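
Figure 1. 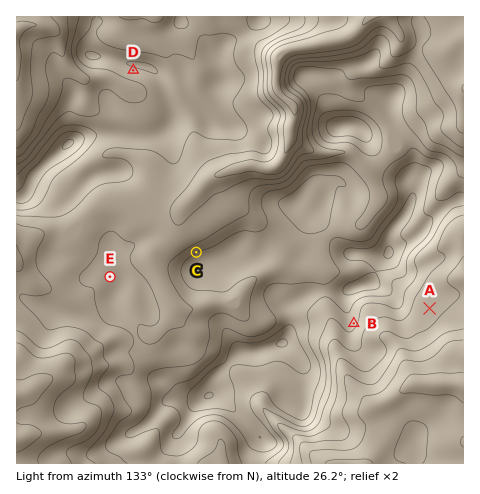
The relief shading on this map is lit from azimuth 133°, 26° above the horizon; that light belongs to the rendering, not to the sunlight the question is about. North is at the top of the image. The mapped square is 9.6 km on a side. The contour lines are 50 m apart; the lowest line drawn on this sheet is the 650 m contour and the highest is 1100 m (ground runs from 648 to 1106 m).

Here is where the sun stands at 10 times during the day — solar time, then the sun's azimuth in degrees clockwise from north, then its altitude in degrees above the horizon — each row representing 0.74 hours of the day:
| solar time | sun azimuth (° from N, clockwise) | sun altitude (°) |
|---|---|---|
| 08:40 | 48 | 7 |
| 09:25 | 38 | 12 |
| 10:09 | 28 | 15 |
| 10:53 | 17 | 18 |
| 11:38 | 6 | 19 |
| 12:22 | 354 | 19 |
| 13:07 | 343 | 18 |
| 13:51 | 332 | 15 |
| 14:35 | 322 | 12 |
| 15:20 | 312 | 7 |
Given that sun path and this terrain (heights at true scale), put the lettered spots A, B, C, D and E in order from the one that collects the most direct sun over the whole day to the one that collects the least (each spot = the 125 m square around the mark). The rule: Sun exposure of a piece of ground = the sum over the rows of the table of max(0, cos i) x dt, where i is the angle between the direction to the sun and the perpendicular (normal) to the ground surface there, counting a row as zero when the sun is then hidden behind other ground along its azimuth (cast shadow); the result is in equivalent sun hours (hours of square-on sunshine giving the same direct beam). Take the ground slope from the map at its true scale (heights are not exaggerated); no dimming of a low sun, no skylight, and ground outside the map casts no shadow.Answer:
C > E > A > B > D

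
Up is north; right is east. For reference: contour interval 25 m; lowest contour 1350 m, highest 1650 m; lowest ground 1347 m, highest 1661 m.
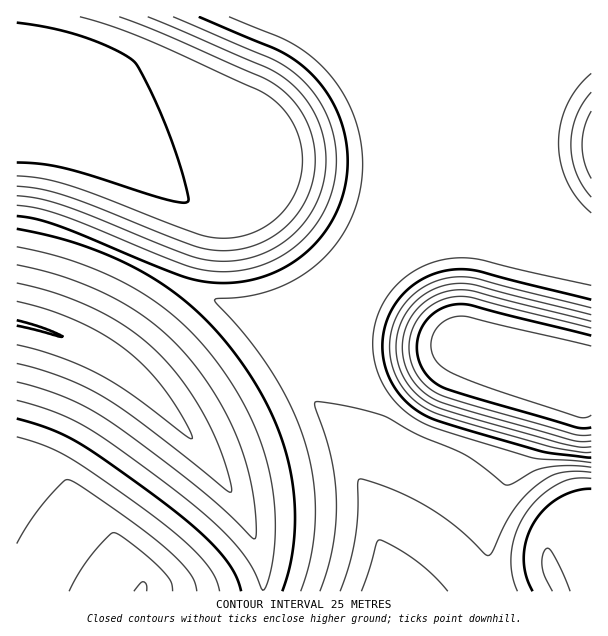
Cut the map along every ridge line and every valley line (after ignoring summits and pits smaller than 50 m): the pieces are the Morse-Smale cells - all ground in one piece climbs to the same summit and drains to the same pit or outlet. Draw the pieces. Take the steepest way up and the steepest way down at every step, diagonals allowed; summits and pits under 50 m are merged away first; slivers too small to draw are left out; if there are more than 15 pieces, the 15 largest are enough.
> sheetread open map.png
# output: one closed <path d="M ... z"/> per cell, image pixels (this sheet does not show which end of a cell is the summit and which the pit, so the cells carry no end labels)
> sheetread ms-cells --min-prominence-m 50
<path d="M351 253l-21 29-11 26-7 40-4 42 35 54 27 59 12 48 2 40 207 1 1-230-125-36-21 2-50-60-27-6z"/><path d="M591 16l-220 0 1 22 12 87 0 48-10 37-8 21-14 21 1 2 16 8 27 6 50 60 21-2 121 35 4-1z"/><path d="M369 16l-352 0-1 125 34 5 27 8 135 56 28-2 12-6 12-10 3 0 84 61 9-11 12-24 6-17 6-28 0-48z"/><path d="M20 222l-4 0 0 101 37 9 46 22 35 24 34 32 44 54 34 52 10 24 6 21 2 30 119 1 1-31-4-19-7-30-12-32-18-36-21-34-27-38-35-42-20-18-45-20-66-33-58-24z"/><path d="M21 324l-5 0 0 267 247 1-1-31-15-42-27-45-39-49-37-39-37-28-42-21z"/><path d="M21 142l-5 1 1 79 40 8 48 18 135 64 20 18 44 56 4 3 4-41 7-40 11-26 20-27 0-3-83-60-3 0-12 10-12 6-28 2-135-56-27-8z"/>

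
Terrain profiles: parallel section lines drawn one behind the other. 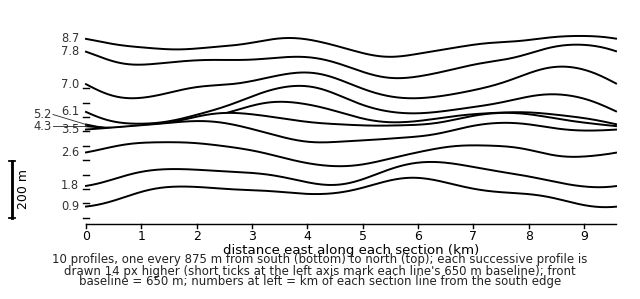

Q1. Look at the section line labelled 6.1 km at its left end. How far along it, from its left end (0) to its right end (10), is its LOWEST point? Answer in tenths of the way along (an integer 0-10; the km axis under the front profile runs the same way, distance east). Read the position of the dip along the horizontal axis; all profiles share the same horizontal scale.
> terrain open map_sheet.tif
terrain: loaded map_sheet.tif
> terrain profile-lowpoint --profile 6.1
1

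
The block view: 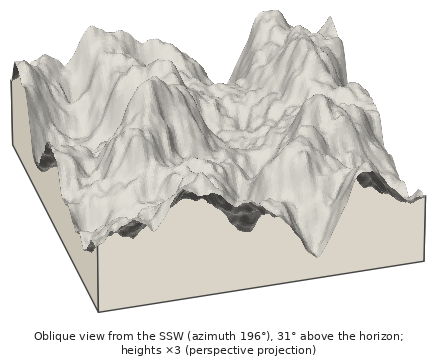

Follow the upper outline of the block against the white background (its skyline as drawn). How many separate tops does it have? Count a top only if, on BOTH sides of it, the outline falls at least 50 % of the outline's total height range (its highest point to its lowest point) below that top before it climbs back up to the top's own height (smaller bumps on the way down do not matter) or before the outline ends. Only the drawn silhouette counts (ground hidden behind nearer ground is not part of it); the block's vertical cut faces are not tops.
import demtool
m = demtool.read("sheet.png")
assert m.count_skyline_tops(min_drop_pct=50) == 0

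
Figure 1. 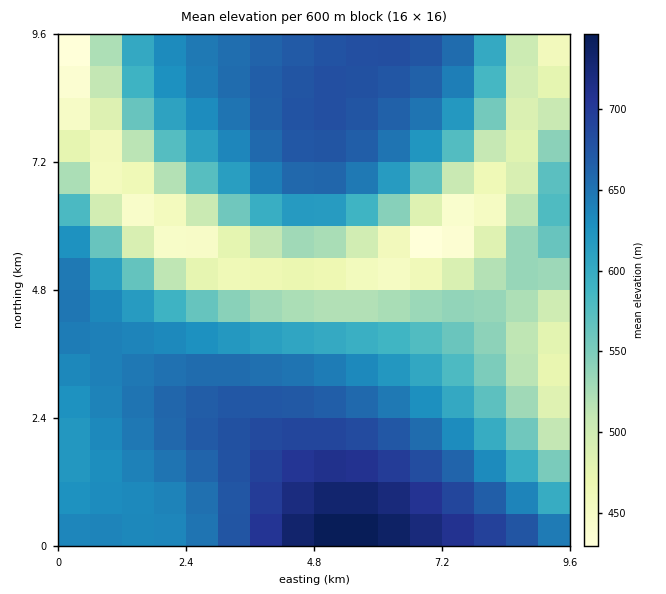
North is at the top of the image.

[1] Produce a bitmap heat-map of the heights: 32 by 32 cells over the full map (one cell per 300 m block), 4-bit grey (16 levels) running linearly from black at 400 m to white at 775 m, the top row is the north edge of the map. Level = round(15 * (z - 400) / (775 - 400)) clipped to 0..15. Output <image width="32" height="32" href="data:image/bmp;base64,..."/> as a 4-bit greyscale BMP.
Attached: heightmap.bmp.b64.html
<image width="32" height="32" href="data:image/bmp;base64,Qk12AgAAAAAAAHYAAAAoAAAAIAAAACAAAAABAAQAAAAAAAACAAATCwAAEwsAABAAAAAAAAAAAAAAABEREQAiIiIAMzMzAERERABVVVUAZmZmAHd3dwCIiIgAmZmZAKqqqgC7u7sAzMzMAN3d3QDu7u4A////AKqqmZqqu83e7u7t3dzMy7qZmZmZqrvM3e7u3d3My7qpmZmZmqq7zN3d3d3czLuqmJmZmaqqu8zN3d3dzMu6mYeZmZqqq7vMzN3dzMu6qZh2mZmqqqu7zMzMzMy7qpmHZZmZqqq7u7zMzMy7uqmYdlSZmqqru7u7u7u7uqqZh2ZUmZqqq7u7u7u7uqqpmHdlQ5maqqq7u7u7qqqpmYh2VUOZqqqqqqqqqqqpmZiHdlQymaqqqqqqqqqpmZiId2ZUMqqqqqqpmZmZmYiIh3ZlVDOqqpmZmYiIiHd3d3dmZVRDqqmZiId3ZmZmZmZmZmVVQ6qZmHdlVUREREREVVVVVVSqmYdlRDMzMzMyIzNEVVVVqZh1QyIiIzMzIiEiM0VWZqmGVDIiIzRERDMhERI0VmaYdUIhIjRWZmZUMiERI1Z3l1QiIjRWd4iIdlQyESNGd4ZDIiNGeImZmZh2VCIiRXh1MiI1Z4maqqqpmHVDIjVoUyIkVniZqqu7qpmHZDM0Z0MiNWeImqq7u7qqmHZDNFcyI0Z4iZqru7u7qqmHZDNGIiRXiJmqq7u7u7qqmHVDRSI1aImaqru7u7u7qpl2QzUSNXiZmqq7u7u7u7qphlM0EkZ4maqqu7u7u7u7qodTIxJGiZmqqru7u7u7u6qXUyMCRomZqqqru7u7u7u6l1Mi"/>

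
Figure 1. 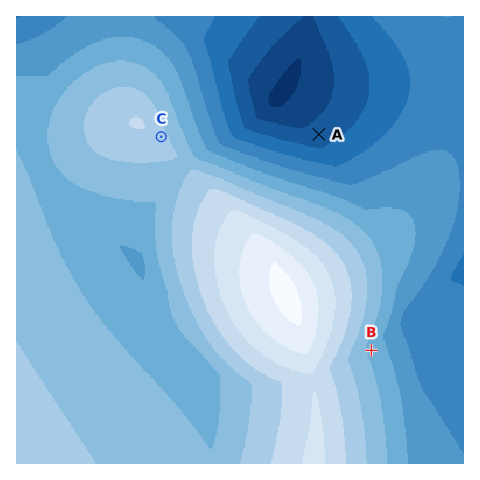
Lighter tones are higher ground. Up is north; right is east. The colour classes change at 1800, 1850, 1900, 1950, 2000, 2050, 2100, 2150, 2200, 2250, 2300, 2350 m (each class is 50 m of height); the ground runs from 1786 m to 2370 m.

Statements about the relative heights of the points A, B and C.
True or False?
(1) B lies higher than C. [False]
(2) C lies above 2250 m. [False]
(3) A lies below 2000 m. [True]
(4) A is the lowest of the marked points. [True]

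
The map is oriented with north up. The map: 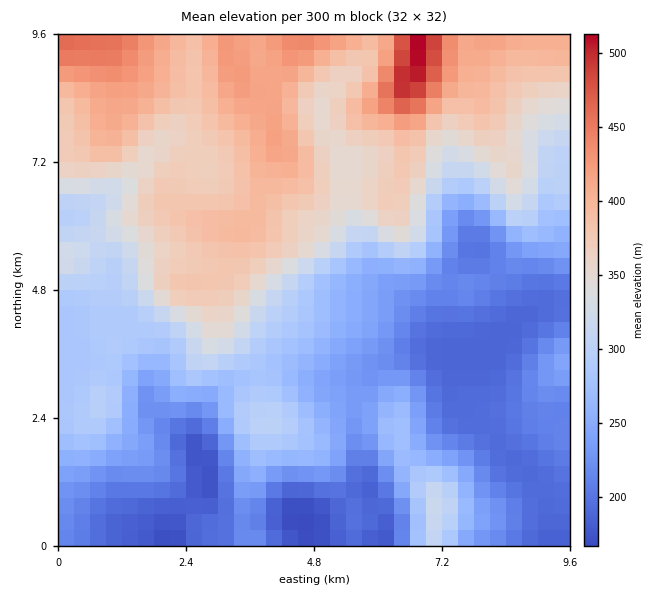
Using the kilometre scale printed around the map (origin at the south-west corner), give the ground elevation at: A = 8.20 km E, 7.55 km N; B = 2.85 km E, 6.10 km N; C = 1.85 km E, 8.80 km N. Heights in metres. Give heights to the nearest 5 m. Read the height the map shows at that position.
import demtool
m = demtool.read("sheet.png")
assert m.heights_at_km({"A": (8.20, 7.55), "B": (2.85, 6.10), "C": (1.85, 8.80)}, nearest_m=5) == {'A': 365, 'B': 390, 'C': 410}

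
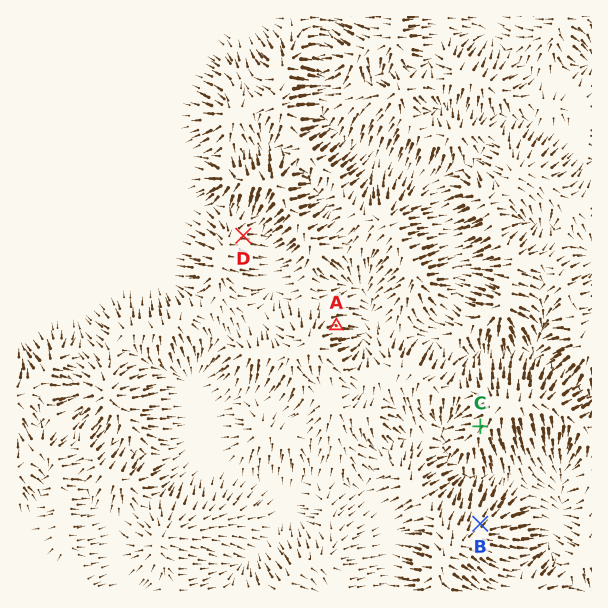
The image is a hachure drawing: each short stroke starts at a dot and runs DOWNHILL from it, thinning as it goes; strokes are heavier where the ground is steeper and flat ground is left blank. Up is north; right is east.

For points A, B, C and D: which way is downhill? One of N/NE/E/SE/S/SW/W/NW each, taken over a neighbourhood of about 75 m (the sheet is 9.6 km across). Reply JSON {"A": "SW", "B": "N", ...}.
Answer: {"A": "E", "B": "NE", "C": "SW", "D": "E"}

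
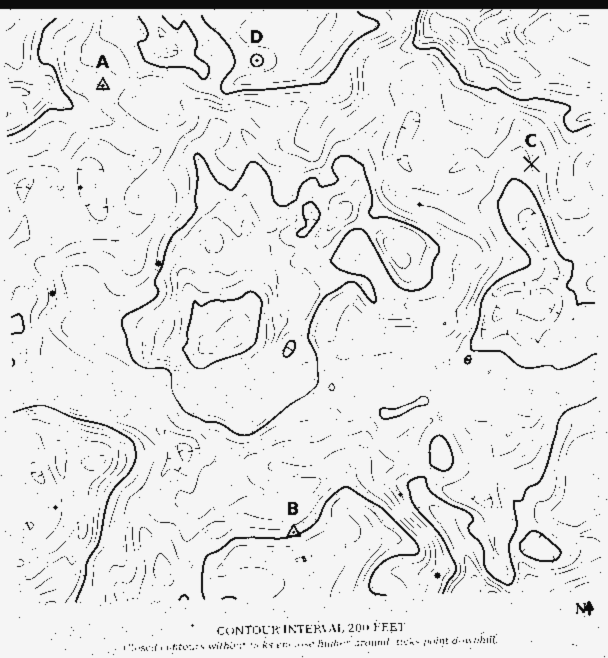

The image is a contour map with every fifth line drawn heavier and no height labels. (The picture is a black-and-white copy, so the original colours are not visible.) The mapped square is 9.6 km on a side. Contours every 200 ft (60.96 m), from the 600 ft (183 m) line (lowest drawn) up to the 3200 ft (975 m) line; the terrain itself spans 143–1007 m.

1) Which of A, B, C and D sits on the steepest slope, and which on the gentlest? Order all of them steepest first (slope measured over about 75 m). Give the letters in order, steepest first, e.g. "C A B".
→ B C A D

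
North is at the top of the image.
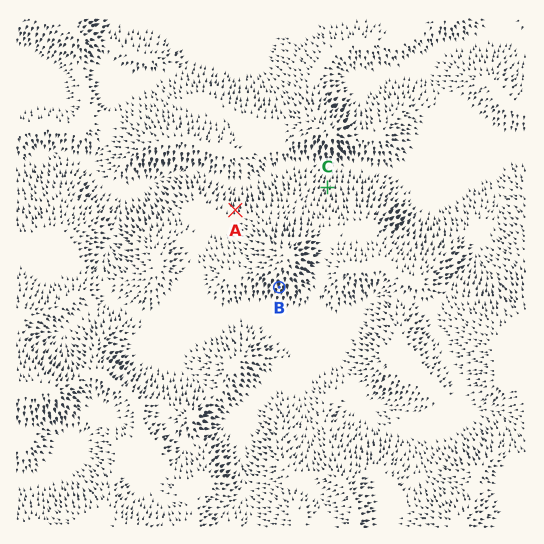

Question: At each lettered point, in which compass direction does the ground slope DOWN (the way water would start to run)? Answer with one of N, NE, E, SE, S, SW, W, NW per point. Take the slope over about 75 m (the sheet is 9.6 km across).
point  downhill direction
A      N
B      S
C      N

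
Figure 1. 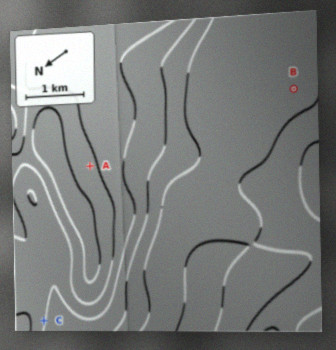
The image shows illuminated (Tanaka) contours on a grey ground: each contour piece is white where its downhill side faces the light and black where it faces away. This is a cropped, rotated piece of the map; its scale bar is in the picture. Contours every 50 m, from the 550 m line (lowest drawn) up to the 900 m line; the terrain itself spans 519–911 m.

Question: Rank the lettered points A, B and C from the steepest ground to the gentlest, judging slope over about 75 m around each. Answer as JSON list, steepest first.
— ["C", "A", "B"]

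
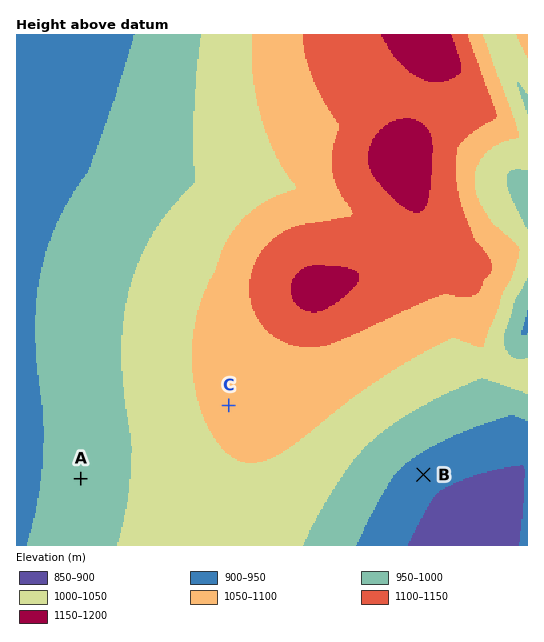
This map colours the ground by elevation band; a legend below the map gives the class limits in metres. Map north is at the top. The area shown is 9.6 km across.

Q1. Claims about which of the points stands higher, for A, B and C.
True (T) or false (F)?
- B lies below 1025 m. T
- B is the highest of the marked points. F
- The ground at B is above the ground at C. F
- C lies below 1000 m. F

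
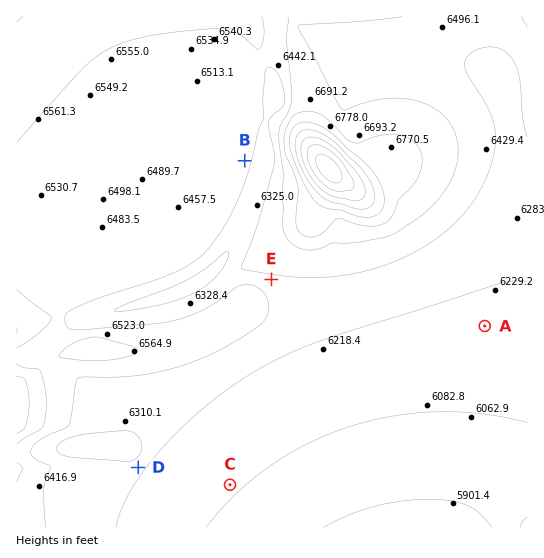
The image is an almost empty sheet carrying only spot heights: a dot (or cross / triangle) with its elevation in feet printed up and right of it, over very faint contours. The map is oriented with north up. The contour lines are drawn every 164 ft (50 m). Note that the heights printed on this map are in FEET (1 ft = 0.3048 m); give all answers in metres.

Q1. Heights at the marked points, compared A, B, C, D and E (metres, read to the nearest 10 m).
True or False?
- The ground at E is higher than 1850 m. True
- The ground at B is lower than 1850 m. False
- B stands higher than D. True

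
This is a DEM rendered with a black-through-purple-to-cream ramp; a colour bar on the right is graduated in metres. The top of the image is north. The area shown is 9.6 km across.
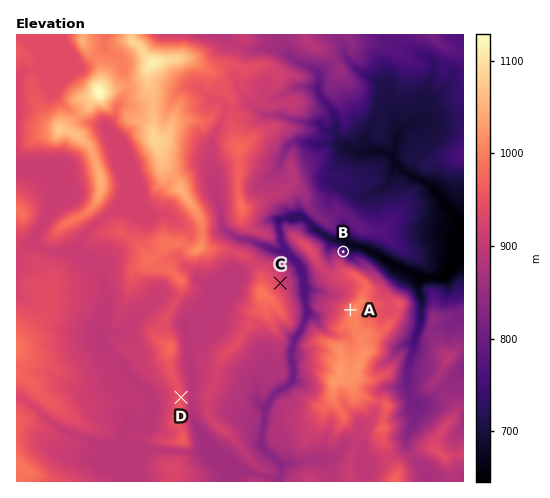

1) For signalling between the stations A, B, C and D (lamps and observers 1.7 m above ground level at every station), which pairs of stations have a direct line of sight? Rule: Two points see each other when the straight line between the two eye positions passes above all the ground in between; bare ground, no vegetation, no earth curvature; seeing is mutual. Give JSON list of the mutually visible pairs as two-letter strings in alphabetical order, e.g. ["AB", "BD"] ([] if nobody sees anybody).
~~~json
["AC", "AD"]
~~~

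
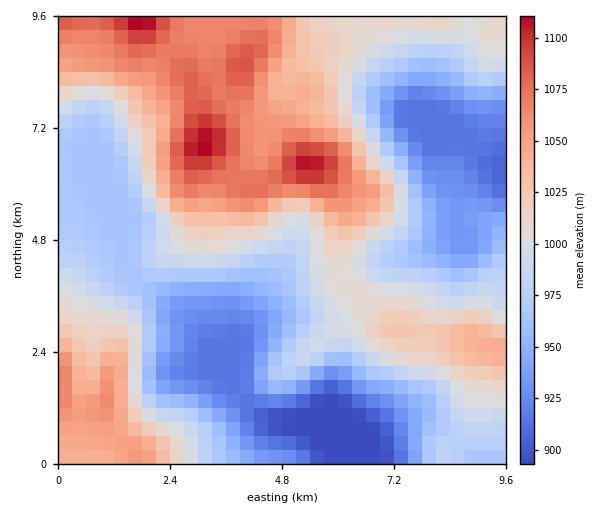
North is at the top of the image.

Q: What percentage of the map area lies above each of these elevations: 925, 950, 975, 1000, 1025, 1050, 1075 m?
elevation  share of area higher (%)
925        88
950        77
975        60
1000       45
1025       30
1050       19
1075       7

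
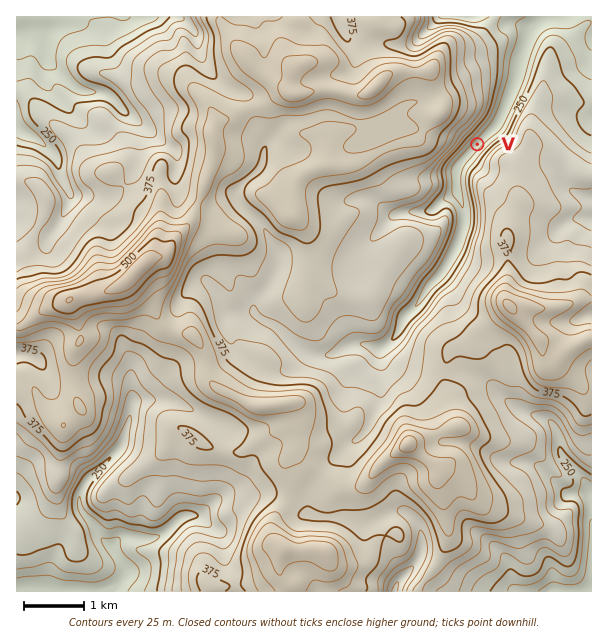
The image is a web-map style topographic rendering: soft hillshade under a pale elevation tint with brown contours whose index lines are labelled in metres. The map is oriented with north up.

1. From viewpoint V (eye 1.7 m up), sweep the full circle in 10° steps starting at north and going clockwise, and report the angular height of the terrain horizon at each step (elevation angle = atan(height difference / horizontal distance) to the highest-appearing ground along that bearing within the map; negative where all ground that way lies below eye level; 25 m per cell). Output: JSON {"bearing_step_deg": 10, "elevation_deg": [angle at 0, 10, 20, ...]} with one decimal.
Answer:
{"bearing_step_deg": 10, "elevation_deg": [12.9, 9.5, 5.2, 1.4, 2.4, 4.2, 6.5, 8.6, 9.8, 12.3, 15.3, 17.4, 18.3, 18.4, 17.7, 16.2, 14.1, 11.7, 10.0, 7.5, 4.0, 4.2, 4.3, 6.2, 7.1, 10.3, 13.8, 16.3, 17.5, 18.0, 18.2, 18.5, 18.7, 18.4, 17.3, 15.4]}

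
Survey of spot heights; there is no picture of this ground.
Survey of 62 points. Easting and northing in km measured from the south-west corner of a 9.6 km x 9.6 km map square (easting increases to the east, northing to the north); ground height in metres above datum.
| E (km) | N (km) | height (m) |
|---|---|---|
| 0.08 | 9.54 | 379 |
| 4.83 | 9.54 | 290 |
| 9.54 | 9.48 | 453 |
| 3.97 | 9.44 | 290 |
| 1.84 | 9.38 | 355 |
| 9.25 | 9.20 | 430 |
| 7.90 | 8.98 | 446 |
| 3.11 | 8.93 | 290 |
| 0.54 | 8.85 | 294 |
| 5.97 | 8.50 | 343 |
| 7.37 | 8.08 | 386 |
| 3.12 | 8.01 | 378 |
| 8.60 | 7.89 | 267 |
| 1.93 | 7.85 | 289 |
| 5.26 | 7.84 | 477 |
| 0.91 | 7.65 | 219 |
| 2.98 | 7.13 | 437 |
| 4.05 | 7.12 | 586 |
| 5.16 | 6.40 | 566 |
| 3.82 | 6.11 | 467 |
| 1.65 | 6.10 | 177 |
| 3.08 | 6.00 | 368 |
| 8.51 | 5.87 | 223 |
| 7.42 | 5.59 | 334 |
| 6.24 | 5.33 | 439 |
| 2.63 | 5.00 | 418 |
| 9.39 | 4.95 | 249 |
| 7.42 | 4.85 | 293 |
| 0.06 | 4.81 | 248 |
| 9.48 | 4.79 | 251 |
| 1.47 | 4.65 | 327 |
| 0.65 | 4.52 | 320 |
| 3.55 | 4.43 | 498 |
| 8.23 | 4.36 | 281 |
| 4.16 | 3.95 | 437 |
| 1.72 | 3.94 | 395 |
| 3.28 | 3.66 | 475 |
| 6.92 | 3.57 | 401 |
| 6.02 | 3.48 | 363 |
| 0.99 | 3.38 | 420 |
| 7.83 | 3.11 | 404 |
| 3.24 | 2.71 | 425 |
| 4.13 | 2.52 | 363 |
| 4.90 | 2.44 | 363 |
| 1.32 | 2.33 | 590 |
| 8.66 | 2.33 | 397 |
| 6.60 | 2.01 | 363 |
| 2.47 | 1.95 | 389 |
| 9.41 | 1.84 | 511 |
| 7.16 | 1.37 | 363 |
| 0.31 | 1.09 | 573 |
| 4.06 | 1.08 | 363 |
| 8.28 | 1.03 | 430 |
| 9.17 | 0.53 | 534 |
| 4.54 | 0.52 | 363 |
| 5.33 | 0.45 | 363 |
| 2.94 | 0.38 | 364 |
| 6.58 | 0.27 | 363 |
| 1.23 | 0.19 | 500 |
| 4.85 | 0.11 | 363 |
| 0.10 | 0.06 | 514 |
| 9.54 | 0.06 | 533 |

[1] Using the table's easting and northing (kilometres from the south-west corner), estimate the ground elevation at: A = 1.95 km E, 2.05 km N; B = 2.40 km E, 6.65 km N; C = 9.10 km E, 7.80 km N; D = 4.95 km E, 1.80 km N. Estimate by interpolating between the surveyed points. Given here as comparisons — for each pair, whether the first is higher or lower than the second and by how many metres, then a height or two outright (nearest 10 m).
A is higher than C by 240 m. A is higher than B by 190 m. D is lower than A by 150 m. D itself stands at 360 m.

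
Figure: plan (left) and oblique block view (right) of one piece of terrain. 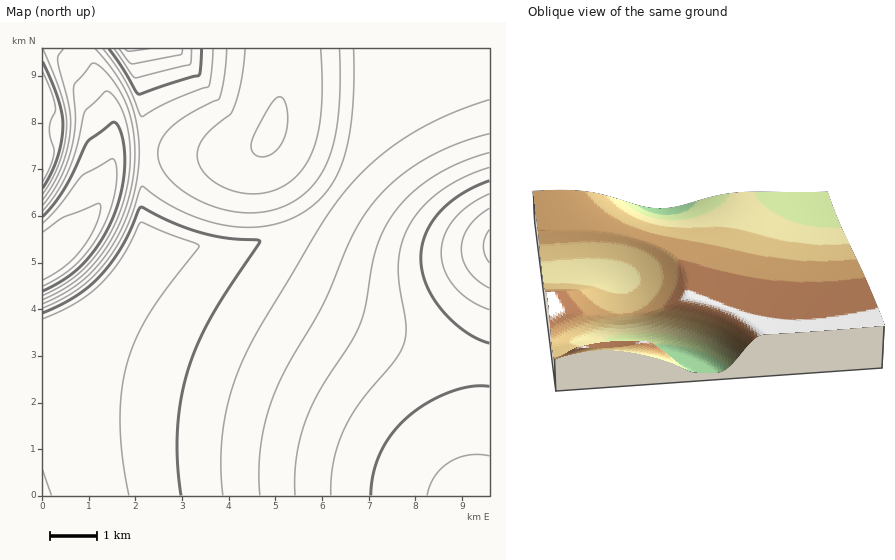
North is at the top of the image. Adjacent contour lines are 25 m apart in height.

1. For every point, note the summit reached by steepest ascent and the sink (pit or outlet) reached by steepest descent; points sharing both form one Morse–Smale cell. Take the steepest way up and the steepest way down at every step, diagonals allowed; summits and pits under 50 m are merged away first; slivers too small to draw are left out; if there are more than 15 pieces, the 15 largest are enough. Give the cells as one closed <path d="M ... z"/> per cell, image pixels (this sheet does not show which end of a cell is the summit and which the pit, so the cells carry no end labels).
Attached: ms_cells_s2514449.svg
<path d="M489 48l-120 0-3 58-11 46-20 38-23 25-14 10-20 11-39 10-37 2-56-9-20 32-25 28-28 20-31 14 1 163 447-1z"/><path d="M368 48l-85 0-2 45-6 29-7 16-14 12-21 4-89-2-3 67 4 19 6 2 36 6 52 0 39-10 20-11 14-10 23-25 20-38 11-46 3-26z"/><path d="M282 48l-148 0 8 57 2 46 40 3 49 0 14-2 14-6 7-8 5-9 6-21 3-28z"/><path d="M85 48l-43 1 1 217 19-12 20-20 21-37 9-33 2-19-2-33-7-23z"/><path d="M143 152l-19 0-11 5-10 40-12 23-14 20-15 14-20 13 1 66 30-14 28-20 25-28 19-29 1-3-4-8-1-12z"/><path d="M132 48l-47 1 25 53 4 26 0 28 10-4 20-1-2-46z"/>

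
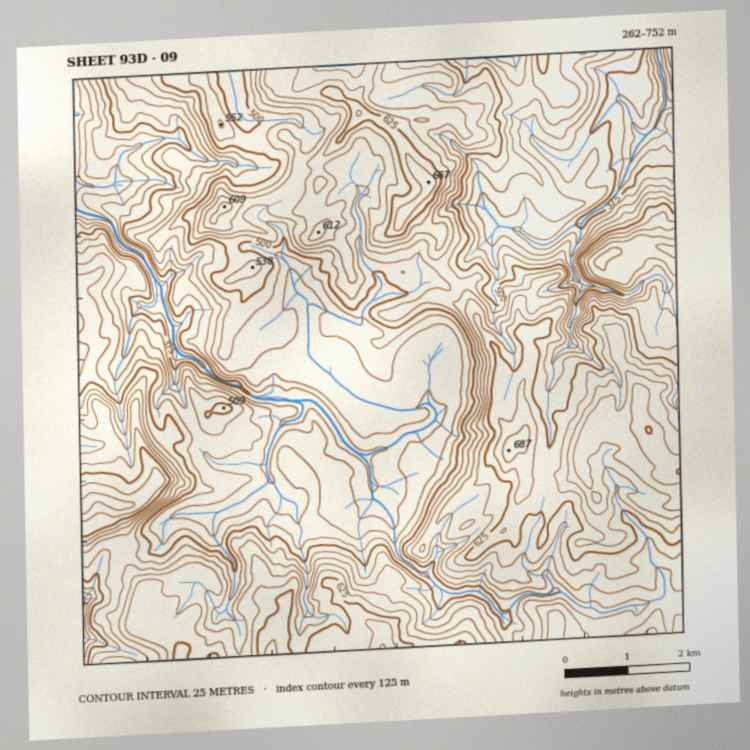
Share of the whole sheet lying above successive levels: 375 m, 94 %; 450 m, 72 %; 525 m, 48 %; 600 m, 21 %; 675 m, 4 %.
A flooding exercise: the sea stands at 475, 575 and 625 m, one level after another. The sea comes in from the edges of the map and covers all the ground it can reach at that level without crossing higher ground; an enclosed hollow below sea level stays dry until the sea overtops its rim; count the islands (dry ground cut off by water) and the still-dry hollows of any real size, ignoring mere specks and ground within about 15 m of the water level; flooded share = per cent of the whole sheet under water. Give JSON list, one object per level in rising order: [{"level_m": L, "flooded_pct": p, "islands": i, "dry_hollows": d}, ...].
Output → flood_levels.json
[{"level_m": 475, "flooded_pct": 37, "islands": 1, "dry_hollows": 0}, {"level_m": 575, "flooded_pct": 69, "islands": 1, "dry_hollows": 0}, {"level_m": 625, "flooded_pct": 87, "islands": 1, "dry_hollows": 0}]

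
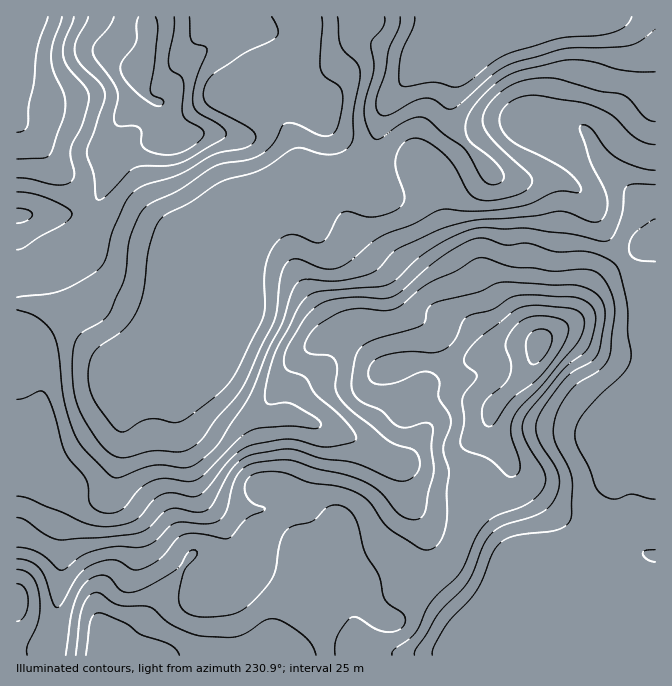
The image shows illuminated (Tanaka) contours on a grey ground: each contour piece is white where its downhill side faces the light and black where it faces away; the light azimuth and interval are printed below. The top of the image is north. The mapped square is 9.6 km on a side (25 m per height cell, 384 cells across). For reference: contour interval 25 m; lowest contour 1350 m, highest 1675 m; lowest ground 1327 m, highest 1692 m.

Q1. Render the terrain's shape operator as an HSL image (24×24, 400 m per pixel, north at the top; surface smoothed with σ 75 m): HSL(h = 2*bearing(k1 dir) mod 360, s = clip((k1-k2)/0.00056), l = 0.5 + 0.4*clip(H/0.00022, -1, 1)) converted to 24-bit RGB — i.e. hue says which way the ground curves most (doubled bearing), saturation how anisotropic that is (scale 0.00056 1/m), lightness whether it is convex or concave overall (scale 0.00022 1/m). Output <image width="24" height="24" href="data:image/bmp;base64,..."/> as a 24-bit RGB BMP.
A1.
<image width="24" height="24" href="data:image/bmp;base64,Qk32BgAAAAAAADYAAAAoAAAAGAAAABgAAAABABgAAAAAAMAGAAATCwAAEwsAAAAAAAAAAAAAqdUiAg8x4diO1c6SVqSoosfBeGHEjHq6jWqqop6Il7OVtl1vTStMqmkn588PE0gZO2dpf39/f39/f39/gH9/f39/en6AbpV42/PPAA4z1fHDtOvbuIPUpalKMlxCV05+mlOfwKeVjV5Xn2J2fE+jj8jK7tbnzVWfFkUyU3xsf39/f39/f39/f39/f4CAeYJ38ebaAAkzuvCl0bJZMixc64qcdWw3N1IxNVg1rX1Nt2pQbXVVbYZjgbJ6eFVk4oi4z42HDmJeeH1/f39/f39/f39/gH1+gnFl6ZyQIQljNs1x5LG+NTKcuEub9MnWOHulT1iAW3CKxaWdqH2rbr6Oc2KXdpOseVG8+NfTIFxxPWhkf39zfYB4gH5/hl5/h42xp5s5S2CKMciEVZqNpy6haVqt2/Do1TX8p3m+UGakqsfDyobDs8WfT7W1W3CyVSVp97+u0S9bFSgUR24oSJpGWpqXeqK1fpaisY2BkHhCYXMnEyAUY0Y9kdWDglQybxVN3pBHSGwsVXo0drmA0ba8g6GzPiBQZTRr09CZ743Wv5LXcMSmOtCUSoKWd1xygINseUsuh75glcPBIVKXYK28nM6cSCV1Vye58drt2Nb1mMzog8XSspScqEqLSiJqkjiUy85wiU9Uy6GZ3erreaHTMCxtfHVnf3loc7GbfdeFY5uFNE1yQnxEmptJOStHKWZbqON9wIKHyaSoeTp5mDMnRwcHNSwSKll65KmXep1Vo/KodsSUfjVzZDFvf3x7gH9/kcOns86RT3Z/SS1RZ3tQeXpLO1BVUn+F0dkkTF4LUTgGKw8IRxgFqIU/qMuxDEpFwHA/79nIqvItNTYYTTU2SVpqf39/gH9/snto3tuMMzBSWkJnb4Fth4F0TnpxLm5ozlOe6XRtbzJXcDiyr6TRaslsUaVSSDy2UMnM4sHA/8HPdqAcG0EyPGZSXXxpfoGAl49R6OCdMChKUVdlc35wfoFzeHxvOGNZGTNL+8PNuVZkLYZ1a2678tnvhZPbN2qNZ6ZHRmsq3TNd/8/MFDtBK3osJolrZoGCcrWN26eKYC9VQWVDV39idX51fX97Z3x8DjtHYlbP+dLogpHSK8GdYcVgznjAX0bHh1e+w5vZYFPF9trV2KL2kOTWGmabUE5/j6ZlpkBMvmqwhq6ySo6IYXyAf3+AfH9/Ml9mDSYk29eC5sLXi5zPf7HSv0WuhUZZWrSYUa+0epTI3+zs+dD78tnuFyl3SEd2gnVVk3RhdIxfraB2XY2WUmSAfX6Af39/UU92IklnZ+poiuDBnpHUnDigljut3rbQZKCXdHVRSM5tfahdp2Je6omQlxa1X1F7X55qkHmgqpCblLmRX3mOSVJ0e3x/f39/U1yAPpOspe2aQ0ohST0ZZ0EzPHJSvo51tHSYg76IS4tOe4RCc3BMxp6NthOlhF1Rmq9RN2lFqKp0tLZ3ZltvRlpqbnt3fYF9ZXeBQ593vcNUVjNRZ55pXqKsd5yqVZaIlZXO6N3reV7BmJK5XJeQm2VQpRST1bfN3Njzj5PuqW7Iw6iCdVVbSk4zOnE4YIFga392Y4lujYBiXGyAeLByP2VFXV02dpM5F5YRWqI6rlKdvT90s6N8Pxg8gUg6y8CDtJZ1hix2pCFi7bGPdEZ0pmVaR4s7MFwyWm83Rnk/Z3thXpVdg4tee0lrf2pSerxQe8ZSECQPKB8LYVcQjFYYPBUmcOKapODXjU9RZhlbtWKl7d3NxCTR2XqPucRjKkZAe6tILphCL1Qwj30rLIQiMleNqKW8utnHpmu8Lgcjc0ElW8BNT1mSgdOsaNaHUmNGTTU6RnCDfmSn5ZuIOzuGpObZ2dD7zM//ztX9xYTtWSV+vNyuheK+AEmFvbbStsWNbgZruiXR1Obfdr6/Wm2ereG3bZqMR3GIU0t+XXdcNldI1Ghg0X2MvuuyBKsOQisYXhwdiS1Wd3nJ3e7gz9B3Bi0rM5VV05aSBxCHw7Do5uHqo5vSk8jfnaTGtnegWD9mSzZumzpUYUMsOpor6fnPL9Fv7mqEEhchRmpBX4F0d8lraZ5Z7LO6OVGlAjwqsKVFHTpQO5F+1sPB1KzRq2FwgHFRkWtimligJC9tpl3X3d7uadDb8d2/m78zpy6uzG/WU3mHXpWMsr6KSZtfl69c2FBaJEpDJlEpX2tDDk8cRpchin9Fzpi7tJLQp2W8o2OGM12IL11x0L95oFl8yr2P5NS7HTZiqm+gs6XLWpC9uqyfnbaRQit/4LW1fITHJVGFfX6AbX9uS3I1OFsdUmUTQkAUUTUgrmZF"/>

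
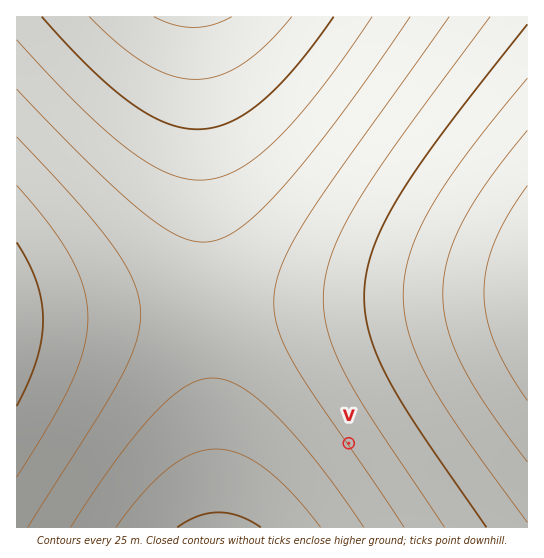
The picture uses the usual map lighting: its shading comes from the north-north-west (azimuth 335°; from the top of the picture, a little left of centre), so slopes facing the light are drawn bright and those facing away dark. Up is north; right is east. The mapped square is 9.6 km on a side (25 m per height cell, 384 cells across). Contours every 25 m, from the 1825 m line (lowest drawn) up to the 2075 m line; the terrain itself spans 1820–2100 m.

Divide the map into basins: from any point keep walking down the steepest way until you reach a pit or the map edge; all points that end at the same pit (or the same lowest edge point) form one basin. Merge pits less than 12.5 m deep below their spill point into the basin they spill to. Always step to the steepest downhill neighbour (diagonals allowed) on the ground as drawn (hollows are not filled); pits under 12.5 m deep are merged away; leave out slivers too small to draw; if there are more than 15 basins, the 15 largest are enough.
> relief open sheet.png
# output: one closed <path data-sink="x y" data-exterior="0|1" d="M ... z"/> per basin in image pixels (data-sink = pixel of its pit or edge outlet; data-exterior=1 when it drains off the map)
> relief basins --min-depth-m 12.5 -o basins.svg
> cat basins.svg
<path data-sink="193 17" data-exterior="1" d="M527 16l-510 0-1 299 26 1 485-20z"/><path data-sink="219 527" data-exterior="1" d="M527 296l-510 20-1 211 511 1z"/>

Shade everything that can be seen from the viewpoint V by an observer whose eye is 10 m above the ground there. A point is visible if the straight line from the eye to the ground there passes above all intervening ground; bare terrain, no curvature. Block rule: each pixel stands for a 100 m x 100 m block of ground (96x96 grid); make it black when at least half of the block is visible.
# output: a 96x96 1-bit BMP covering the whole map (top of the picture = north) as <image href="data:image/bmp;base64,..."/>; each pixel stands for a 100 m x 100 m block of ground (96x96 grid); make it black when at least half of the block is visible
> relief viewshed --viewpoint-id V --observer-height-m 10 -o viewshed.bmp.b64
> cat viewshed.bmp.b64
<image width="96" height="96" href="data:image/bmp;base64,Qk2+BAAAAAAAAD4AAAAoAAAAYAAAAGAAAAABAAEAAAAAAIAEAAATCwAAEwsAAAIAAAAAAAAA////AAAAAAD///////////////////////////////////////////////////////////////////////////////////////////////////////////////////////////////////////////////////////////////////////////////////////////////////////////////////////////////////////////////////////////////////////////////////////////////////////////////////////////////////////////////////////////////////////////////7///////////////7///////////////7///////////////z///////////////z///////////////j///////////////D//////////////8D//////////////4D//////////////gD/////////////8AD////////+AB/8AAD////////wAAAAAAD////////AAAAAAAD///////8AAAAAAAD///////4AAAAAAAD///////gAAAAAAAD///////AAAAAAAAD//////+AAAAAAAAD//////8AAAAAAAAD//////4AAAAAAAAD//////wAAAAAAAAD//////AAAAAAAAAD/////+AAAAAAAAAD/////8AAAAAAAAAD/////4AAAAAAAAAD/////wAAAAAAAAAD/////gAAAAAAAAAD/////gAAAAAAAAAD/////AAAAAAAAAAD////+AAAAAAAAAAD////8AAAAAAAAAAD////4AAAAAAAAAAD////wAAAAAAAAAAD////gAAAAAAAAAAD////gAAAAAAAAAAD////AAAAAAAAAAAD///+AAAAAAAAAAAD///8AAAAAAAAAAAD///4AAAAAAAAAAAD///wAAAAAAAAAAAD///wAAAAAAAAAAAD///gAAAAAAAAAAAD///AAAAAAAAAAAAD//+AAAAAAAAAAAAD//8AAAAAAAAAAAAD//8AAAAAAAAAAAAD//4AAAAAAAAAAAAD//wAAAAAAAAAAAAD//gAAAAAAAAAAAAD//gAAAAAAAAAAAAD//AAAAAAAAAAAAAD/+AAAAAAAAAAAAAD/8AAAAAAAAAAAAAD/8AAAAAAAAAAAAAD/4AAAAAAAAAAAAAD/wAAAAAAAAAAAAAD/wAAAAAAAAAAAAAD/gAAAAAAAAAAAAAD/AAAAAAAAAAAAAAD/AAAAAAAAAAAAAAD+AAAAAAAAAAAAAAD8AAAAAAAAAAAAAAD4AAAAAAAAAAAAAAD4AAAAAAAAAAAAAADwAAAAAAAAAAAAAADgAAAAAAAAAAAAAADgAAAAAAAAAAAAAADAAAAAAAAAAAAAAACAAAAAAAAAAAAAAACAAAAAAAAAAAAAAAAAAAAAAAAAAAAAAAAAAAAAAAAAAAAAAAAAAAAAAAAAAAAAAAA="/>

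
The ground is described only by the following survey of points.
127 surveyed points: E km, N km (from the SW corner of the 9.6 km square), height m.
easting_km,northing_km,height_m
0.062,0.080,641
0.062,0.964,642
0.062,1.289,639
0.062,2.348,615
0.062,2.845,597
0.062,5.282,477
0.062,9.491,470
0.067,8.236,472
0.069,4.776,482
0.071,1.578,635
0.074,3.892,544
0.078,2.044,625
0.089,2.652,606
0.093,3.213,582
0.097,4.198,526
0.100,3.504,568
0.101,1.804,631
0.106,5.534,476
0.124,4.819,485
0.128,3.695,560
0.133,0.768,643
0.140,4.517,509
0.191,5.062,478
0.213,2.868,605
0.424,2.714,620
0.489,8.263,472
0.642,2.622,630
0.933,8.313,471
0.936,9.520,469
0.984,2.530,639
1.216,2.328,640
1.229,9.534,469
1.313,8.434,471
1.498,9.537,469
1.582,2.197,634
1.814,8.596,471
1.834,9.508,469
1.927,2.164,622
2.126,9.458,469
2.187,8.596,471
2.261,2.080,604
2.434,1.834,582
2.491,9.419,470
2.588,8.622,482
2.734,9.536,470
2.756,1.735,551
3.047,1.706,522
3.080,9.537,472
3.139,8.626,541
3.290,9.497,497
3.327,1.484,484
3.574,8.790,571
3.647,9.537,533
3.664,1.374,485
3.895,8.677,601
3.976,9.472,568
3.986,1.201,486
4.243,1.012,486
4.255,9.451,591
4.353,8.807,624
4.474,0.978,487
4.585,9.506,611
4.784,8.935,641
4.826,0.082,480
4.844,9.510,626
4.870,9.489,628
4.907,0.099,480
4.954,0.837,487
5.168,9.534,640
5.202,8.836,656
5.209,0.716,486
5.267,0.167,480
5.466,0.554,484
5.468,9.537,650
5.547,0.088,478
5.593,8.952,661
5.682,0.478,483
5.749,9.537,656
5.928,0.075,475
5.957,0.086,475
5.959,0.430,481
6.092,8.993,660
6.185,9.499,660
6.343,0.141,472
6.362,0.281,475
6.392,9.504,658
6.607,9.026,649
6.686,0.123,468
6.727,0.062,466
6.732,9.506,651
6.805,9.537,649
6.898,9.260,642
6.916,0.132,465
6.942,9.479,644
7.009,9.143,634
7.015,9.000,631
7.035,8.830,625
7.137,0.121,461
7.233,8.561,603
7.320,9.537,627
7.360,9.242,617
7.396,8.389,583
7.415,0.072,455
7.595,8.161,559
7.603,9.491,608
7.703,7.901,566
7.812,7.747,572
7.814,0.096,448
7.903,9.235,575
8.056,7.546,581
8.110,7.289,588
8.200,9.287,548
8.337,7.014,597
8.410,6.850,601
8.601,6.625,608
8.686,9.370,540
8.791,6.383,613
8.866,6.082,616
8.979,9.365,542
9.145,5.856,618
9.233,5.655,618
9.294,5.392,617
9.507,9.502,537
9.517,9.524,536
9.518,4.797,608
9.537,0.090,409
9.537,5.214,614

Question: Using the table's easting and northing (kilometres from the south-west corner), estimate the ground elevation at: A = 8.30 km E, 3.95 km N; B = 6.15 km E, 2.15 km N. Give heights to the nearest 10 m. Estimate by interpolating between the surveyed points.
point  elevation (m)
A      590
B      520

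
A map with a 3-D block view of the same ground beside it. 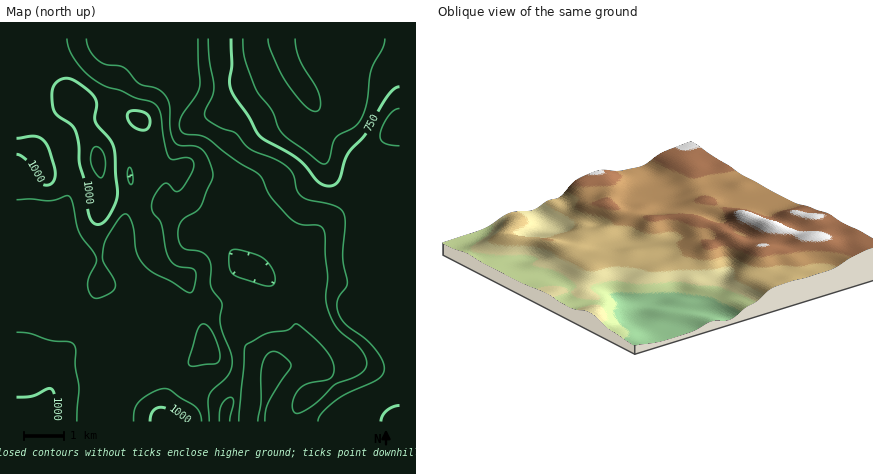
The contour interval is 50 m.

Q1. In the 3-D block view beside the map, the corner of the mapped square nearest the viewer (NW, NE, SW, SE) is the NE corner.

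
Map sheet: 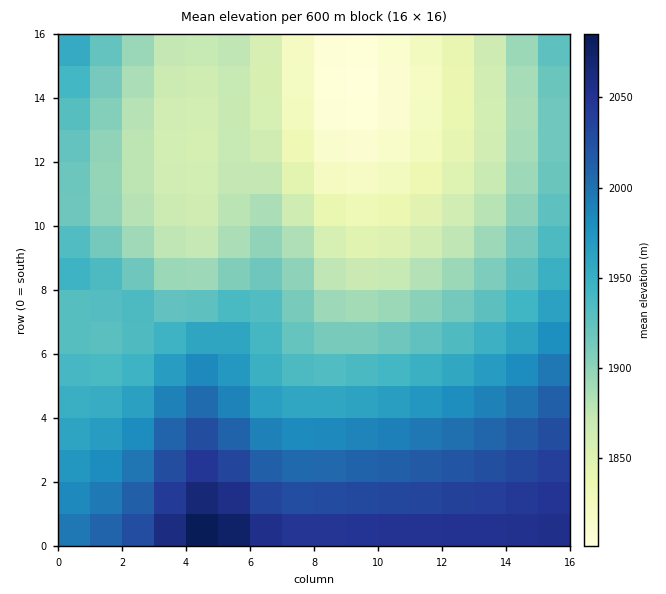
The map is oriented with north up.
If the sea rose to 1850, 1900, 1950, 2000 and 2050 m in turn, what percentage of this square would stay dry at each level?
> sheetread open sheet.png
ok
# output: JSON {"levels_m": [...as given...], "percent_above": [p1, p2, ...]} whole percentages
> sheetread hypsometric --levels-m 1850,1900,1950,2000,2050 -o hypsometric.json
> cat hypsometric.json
{"levels_m": [1850, 1900, 1950, 2000, 2050], "percent_above": [87, 61, 37, 20, 5]}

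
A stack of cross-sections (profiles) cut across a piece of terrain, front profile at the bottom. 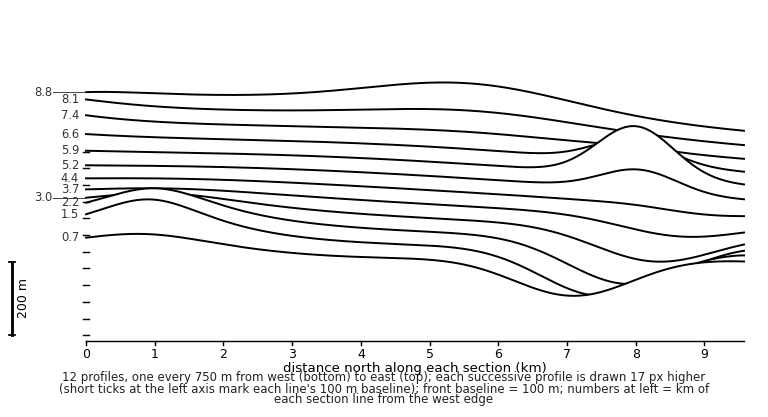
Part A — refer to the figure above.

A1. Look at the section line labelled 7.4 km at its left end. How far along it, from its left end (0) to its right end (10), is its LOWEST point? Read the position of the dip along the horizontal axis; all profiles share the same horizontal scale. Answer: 10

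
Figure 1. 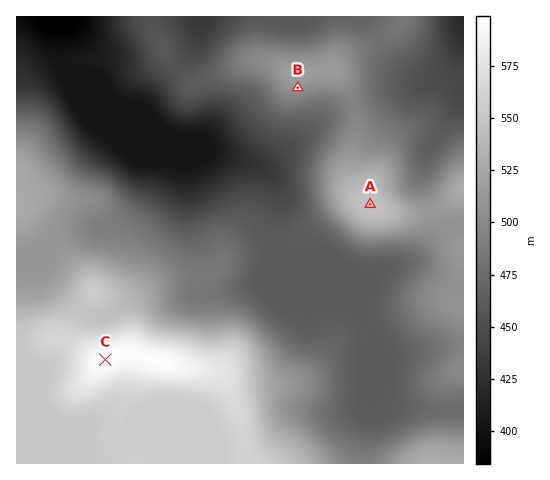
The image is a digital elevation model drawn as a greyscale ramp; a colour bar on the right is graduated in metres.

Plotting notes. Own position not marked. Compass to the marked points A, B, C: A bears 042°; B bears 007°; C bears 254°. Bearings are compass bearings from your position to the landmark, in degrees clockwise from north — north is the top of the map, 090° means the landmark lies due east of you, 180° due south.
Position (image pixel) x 271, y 313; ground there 465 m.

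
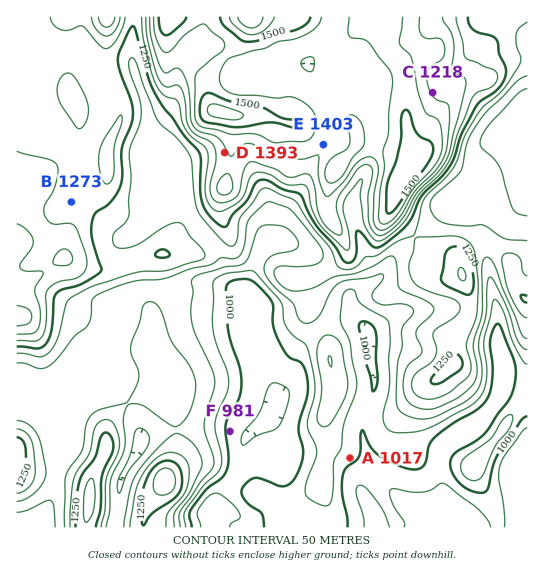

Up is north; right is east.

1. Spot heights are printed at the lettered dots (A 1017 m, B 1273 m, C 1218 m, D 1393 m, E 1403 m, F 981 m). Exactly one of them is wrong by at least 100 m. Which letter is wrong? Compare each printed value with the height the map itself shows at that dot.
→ C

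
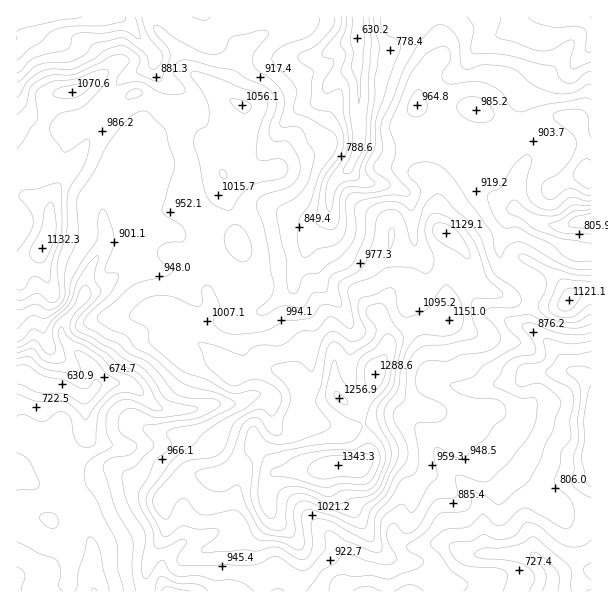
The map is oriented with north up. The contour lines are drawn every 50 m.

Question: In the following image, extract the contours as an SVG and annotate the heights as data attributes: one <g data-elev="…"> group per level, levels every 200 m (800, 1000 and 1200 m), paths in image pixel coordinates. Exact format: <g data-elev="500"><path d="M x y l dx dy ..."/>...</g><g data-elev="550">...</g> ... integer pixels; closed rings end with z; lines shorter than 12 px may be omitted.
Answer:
<g data-elev="800"><path d="M161 591l3-3 3-1 23 4"/><path d="M354 591l3-3 9-2 16 5"/><path d="M394 591l10-5 6-1 7 2 6 4"/><path d="M464 591l4-4-1-5-17-12-10-15-10-10 2-5 11-9 6-2 19-2 12-12 3-1 12 11 6 1 6-4 11-11 6-3 6 1 33 19 6 0 4-4 2-11-3-10-4-6-11-11-2-6 5-15 1-13 10-14-1-18 3-15 0-10-4-8-18-9-6-6 15-17 16 0 15-3"/><path d="M50 528l4 0 3-2 2-4-2-5-6-4-9 1-2 2 1 5z"/><path d="M17 348l18-8 11 13 4 1 4-1 2-5-4-15 2-7 4-6 14-12 9-20 5-3 4 5 1 6-4 5-14 16-3 7 1 8 5 4 13 6 17 11 13 11 20 10 9 10 8 16 7 8-2 2-6 1-20-10-7-2-6 1-7 4-7 7-2 8 1 13 5 14-21 13-4 5-3 6 2 15 10 15 20 42 2 27 6 22"/><path d="M591 234l-28-1-9-3-5-5 0-1 12-5 12-8 18-2"/><path d="M591 71l-7 3-9 8-6 2-9-6-5-10-3-2-15-3-31-8-33-2-2-6 3-20-7-10"/><path d="M135 17l5 17 0 5-12-7-6-1-18 2-26 0-6 3-1 9-3 4-33 9-6 4-8 9-4 2"/><path d="M381 17l-1 6 3 7 4 5 11 6 2 6-23 70-2 30-9 20 0 6 9 10-1 2-5 2-18-1-7 3-4 9-1 24-4 6-5 2-12-5-2-3 0-4 6-36 5-9 14-20 3-9-1-9-4-12-7-10-15-3-6-5 2-34-13-9-2-5 2-4 14-6 10-9 9-12 1-9"/></g><g data-elev="1000"><path d="M297 558l8 1 5-5 3-11-2-19 1-3 3-2 15 2 35 19 6 2 3-2 1-4-1-15 3-8 14-15 10-17 13-7 3-5 2-13-4-25 1-6 4-3 20-1 4-3 3-4 0-4-4-5-20-10-5-5-2-12 3-11 4-4 5-2 19 0 14-6 22-3 10-4 7-6 0-6-5-10-10-10 0-5 7-3 23-1 4-2 2-3-1-6-4-6-18-12-5-6-11-32-7-10-8-11-11-9-10-11-6-5-6 1-10 12-6 18-2 20-3 0-2-3-6-20-6-10-4-2-6 0-10 5-3 6-2 18-9 25-6 7-17 9-3 4-1 6 4 12-1 5-18-2-4 3-5 8-5 2-25 3-12 7-11 4-30 2-11-4-6-6-1-6 6-9 0-4-7-17-5-3-5 3 0 14-2 4-8-1-21-9-15 0-13 4-13 14-1 3 2 3 16 9 2 4 0 8 2 4 31 26 25 9 24 13 6 1 15-3 8 2-1 3-11 11-33 18-12 9-9 10-19 14-26 33-3 7 1 8 15 29 3 2 3-1 14-10 16 3 17 0 3 1 0 4-15 14-2 3 1 1 41-2 14 1 18-4 7 2z"/><path d="M17 300l6 0 13-7 5 2 10 8 5-1 3-5-2-33 10-33 1-37 3-8 14-22 5-23-1-2-3 1-17 11-6 1-12-17-1-9 9-12 19-5 9-6 16-17 5-11 0-5-7 0-26 9-22 2-14 8-4 7 3 18-1 6-20 29"/><path d="M591 276l-21-2-22-8-21-11-5-1-3 1 0 3 3 3 18 11 6 7 0 11-8 16 2 5 4 4 11 6 15 2 9-2 12-7"/><path d="M240 261l5 1 4-3 3-5 0-6-3-9-4-8-6-6-5-1-8 7-2 11 6 12z"/><path d="M228 210l3 0 10-15 8-8 9-4 24-5 5-5 1-6-3-5-4-3-18 2-5-2-1-2 1-25 10-25-1-6-3-4-6-4-18-5-26-11-14-5-8 0-1 3 14 21 4 14-2 15-10 7-3 9 6 23 4 24 3 9 4 6z"/><path d="M591 160l-4-1-5 2-6 7-3 8 3 4 7 6 4 2 4 0"/><path d="M128 99l12-3 2-1 0-3-5-3-6 1-5 5 0 3z"/></g><g data-elev="1200"><path d="M269 518l3 1 3-2 3-23 3-4 4-3 8-1 9 1 27 10 15-7 24 0 8-7 9-19 0-12-4-10-15-17-1-3 6-18 13-14 5-9 7-36-1-6-5-5-4 0-11 14-11 6-4 5-3 7-1 17-2 4-4 1-6-6-9-22-3 5-6 25 0 9 4 6 11 9 21 11-1 6-5 8-8 4-39 3-40 8-5 3-4 16-2 22 3 13z"/></g>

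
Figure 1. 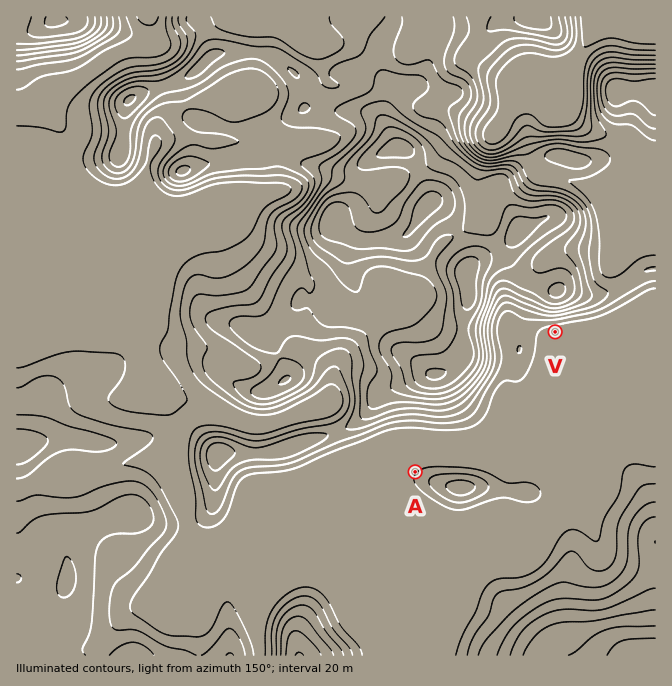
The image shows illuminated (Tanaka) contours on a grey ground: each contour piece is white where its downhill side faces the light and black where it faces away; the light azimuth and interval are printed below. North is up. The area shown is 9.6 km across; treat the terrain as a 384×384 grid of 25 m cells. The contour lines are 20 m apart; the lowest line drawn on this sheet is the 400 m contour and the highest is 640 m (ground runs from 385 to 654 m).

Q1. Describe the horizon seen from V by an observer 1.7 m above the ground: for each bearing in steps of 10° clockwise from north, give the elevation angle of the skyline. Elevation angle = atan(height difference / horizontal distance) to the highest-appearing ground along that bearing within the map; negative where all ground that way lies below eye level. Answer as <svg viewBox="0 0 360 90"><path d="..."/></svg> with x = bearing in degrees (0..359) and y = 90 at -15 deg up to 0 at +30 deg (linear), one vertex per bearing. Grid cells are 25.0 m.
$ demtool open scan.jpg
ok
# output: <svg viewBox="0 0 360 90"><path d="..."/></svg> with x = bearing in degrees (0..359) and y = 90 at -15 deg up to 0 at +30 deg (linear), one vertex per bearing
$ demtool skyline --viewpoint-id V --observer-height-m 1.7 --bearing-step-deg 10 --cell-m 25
<svg viewBox="0 0 360 90"><path d="M0 32l10 1 10 3 10 4 10 5 10 5 10 4 10 5 10 1 10 0 10 0 10 0 10 0 10 0 10 0 10-2 10-1 10 0 10 0 10 1 10 1 10-1 10 0 10-2 10-4 10-4 10-1 10 0 10 0 10-2 10 1 10 1 10-2 10-5 10-4 10-3"/></svg>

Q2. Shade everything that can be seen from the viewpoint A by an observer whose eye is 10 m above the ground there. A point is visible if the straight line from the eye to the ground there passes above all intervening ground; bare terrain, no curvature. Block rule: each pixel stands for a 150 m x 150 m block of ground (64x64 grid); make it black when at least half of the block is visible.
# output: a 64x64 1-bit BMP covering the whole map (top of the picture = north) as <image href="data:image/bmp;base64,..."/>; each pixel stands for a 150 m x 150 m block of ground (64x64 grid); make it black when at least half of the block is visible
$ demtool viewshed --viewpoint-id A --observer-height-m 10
<image width="64" height="64" href="data:image/bmp;base64,Qk0+AgAAAAAAAD4AAAAoAAAAQAAAAEAAAAABAAEAAAAAAAACAAATCwAAEwsAAAIAAAAAAAAA////AAAAAAAHn8YP///8AAP/hg////wAA/8GH////AAD/4cf///4AAf/x5///gAAB//3///4AAAH//////gAAAf/////8AAAB//////wAAAHn////+AAAAcP////4AAABg/////AAAAADh///8AAAAAOD///gAAAAAwP//+AAAAAAA///wAAAAAAD///AAAAAAAP///wAAAAAA///8AAAAAAD///+AAAAAAMH////wAAAAAH/////wAAAAB/////AAAAAD/9//8AAAAAH/j//wAAAAAP+H//AAAAYAP4P/8AAAAAAPgP/wAAAAAAAAf/AAAAAAAAA/8AAAAAAAAB/wAAAAAAAAD/AAAAAAAAAH8AAAAAAAAAHwAAAAAAAAD/AAAAAAAAB/8AAAAAAAAADwAAAAAAAAAHAAAAAAAAAAMAAAAAAAAAAAAAAAAAAAAAAAAAAAAAAAAAAAAAAAAAAAAAAAAAAAAAAAAAAAAAAAAAAAAAAAAAAAAAAAAAAAAAAAAAAAAAAAAAAAAAAAAAAAAAAAAAAAAAAAAAAAAAAAAAAAAAAAAAAAAAAAAAAAAAAAAAAAAAAAAAAAAAAAAAAAAAAAAAAAAAAAAAAAAAAAAAAAAAAAAAAAAAAAAAAAAAAAAAAAAAAAAAAAAAAAAAAAAAAAAAAAAAAAAAAAAAAAAAAAAAAAAAAA=="/>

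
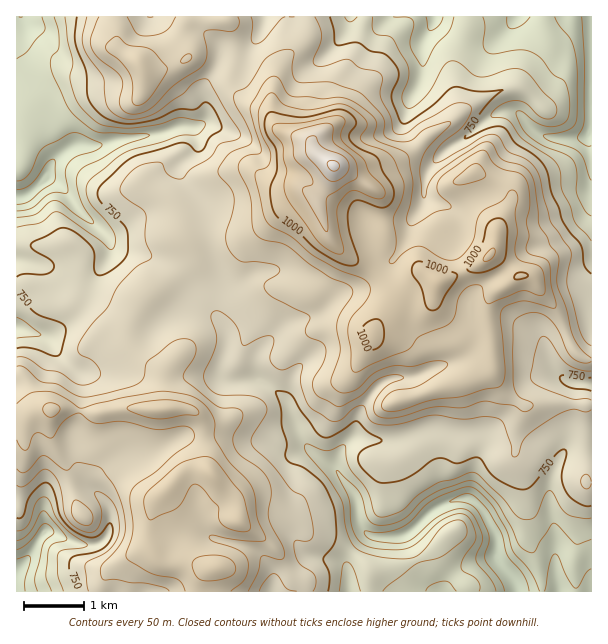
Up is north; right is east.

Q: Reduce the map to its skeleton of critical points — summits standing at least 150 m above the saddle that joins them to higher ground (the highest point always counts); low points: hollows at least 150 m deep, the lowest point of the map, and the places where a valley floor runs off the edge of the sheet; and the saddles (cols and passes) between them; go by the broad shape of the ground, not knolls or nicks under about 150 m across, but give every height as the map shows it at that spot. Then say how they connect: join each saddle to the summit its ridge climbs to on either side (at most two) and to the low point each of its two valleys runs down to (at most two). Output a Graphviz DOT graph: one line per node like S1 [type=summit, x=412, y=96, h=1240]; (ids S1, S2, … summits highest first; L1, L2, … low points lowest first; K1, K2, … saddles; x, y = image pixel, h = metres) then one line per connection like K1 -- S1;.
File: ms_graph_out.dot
graph terrain {
  S1 [type=summit, x=333, y=165, h=1210];
  S2 [type=summit, x=212, y=473, h=992];
  L1 [type=low, x=516, y=590, h=505];
  L2 [type=low, x=591, y=18, h=517];
  L3 [type=low, x=17, y=575, h=517];
  L4 [type=low, x=18, y=197, h=525];
  K1 [type=saddle, x=204, y=438, h=912];
  K2 [type=saddle, x=80, y=411, h=902];
  K3 [type=saddle, x=234, y=50, h=825];
  K4 [type=saddle, x=177, y=272, h=822];
  K1 -- S2;
  K1 -- L1;
  K1 -- L3;
  K2 -- S2;
  K2 -- L3;
  K2 -- L4;
  K3 -- S1;
  K3 -- L2;
  K3 -- L4;
  K4 -- S1;
  K4 -- S2;
  K4 -- L1;
  K4 -- L4;
}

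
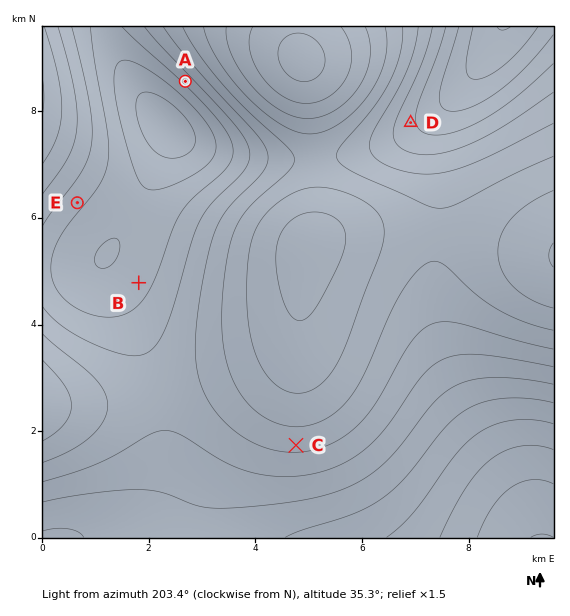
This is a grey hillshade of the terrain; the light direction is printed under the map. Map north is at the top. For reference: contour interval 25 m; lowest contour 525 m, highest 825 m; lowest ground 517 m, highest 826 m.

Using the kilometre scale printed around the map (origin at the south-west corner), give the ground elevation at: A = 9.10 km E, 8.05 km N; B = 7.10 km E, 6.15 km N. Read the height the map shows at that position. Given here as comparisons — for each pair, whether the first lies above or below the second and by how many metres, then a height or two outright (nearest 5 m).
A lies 55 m above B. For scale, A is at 675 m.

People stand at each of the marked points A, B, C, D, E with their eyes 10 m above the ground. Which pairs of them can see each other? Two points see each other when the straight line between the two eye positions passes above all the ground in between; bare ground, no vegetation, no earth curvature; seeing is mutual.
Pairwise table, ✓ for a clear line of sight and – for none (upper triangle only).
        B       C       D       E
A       –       –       ✓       –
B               ✓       ✓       –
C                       ✓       –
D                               –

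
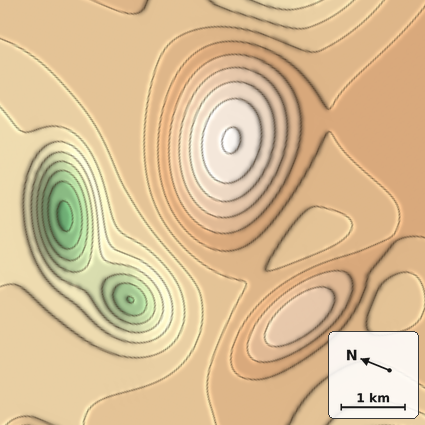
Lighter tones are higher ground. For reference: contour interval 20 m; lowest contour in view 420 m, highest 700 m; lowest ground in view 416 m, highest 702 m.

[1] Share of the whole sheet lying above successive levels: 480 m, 96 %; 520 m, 91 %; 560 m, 69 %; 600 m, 28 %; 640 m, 9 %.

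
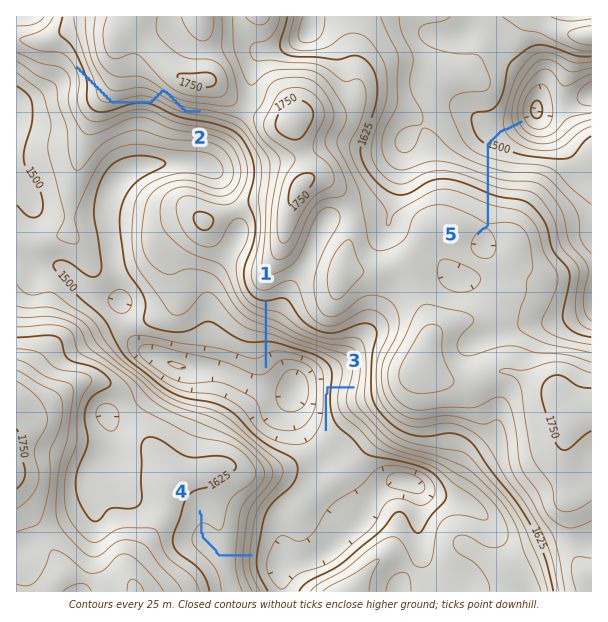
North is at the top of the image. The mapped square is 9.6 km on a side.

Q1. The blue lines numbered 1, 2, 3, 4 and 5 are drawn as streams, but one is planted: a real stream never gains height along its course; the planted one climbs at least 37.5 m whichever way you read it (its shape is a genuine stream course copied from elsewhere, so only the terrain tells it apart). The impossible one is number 2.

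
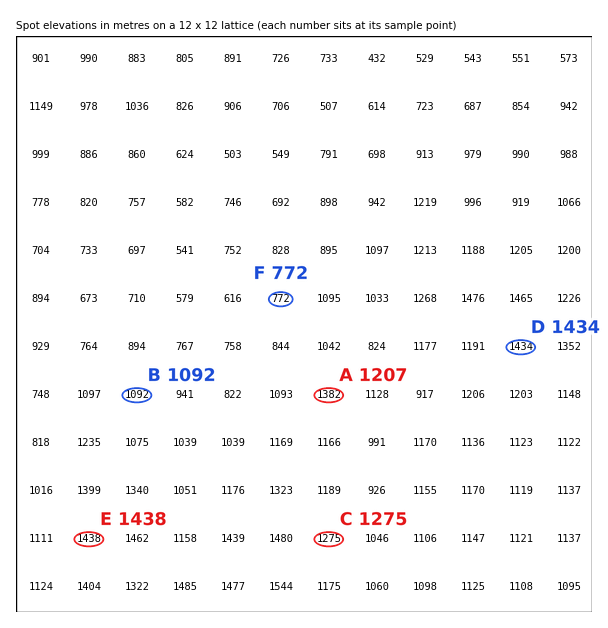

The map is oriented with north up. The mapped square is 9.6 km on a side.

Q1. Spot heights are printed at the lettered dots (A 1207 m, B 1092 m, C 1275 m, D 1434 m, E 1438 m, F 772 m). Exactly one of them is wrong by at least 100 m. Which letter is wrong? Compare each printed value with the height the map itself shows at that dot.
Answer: A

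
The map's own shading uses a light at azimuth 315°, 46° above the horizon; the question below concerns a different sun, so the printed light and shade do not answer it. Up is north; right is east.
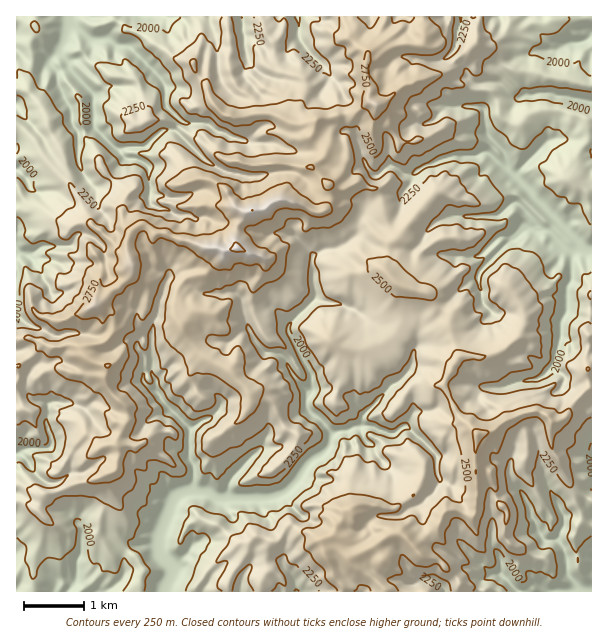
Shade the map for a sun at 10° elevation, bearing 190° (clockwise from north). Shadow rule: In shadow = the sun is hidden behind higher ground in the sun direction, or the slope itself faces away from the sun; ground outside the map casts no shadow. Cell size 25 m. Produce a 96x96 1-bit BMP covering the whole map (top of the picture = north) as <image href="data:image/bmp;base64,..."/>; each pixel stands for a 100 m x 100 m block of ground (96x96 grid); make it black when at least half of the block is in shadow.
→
<image width="96" height="96" href="data:image/bmp;base64,Qk2+BAAAAAAAAD4AAAAoAAAAYAAAAGAAAAABAAEAAAAAAIAEAAATCwAAEwsAAAIAAAAAAAAA////AAAAAAAAYMAQAAAAA/4H4AAAIGIcAAQCB/4/4AAAACAeIAwAD35/4BAAAAMOIZwAAPx/yDAAAAePADgAAYH/wDAAAA+HgDgAAIP9wPMAAB+H4AABBx/5h/IAAD+H8AAB5h/zD/AAAD+D/AAA+D3jP+AAAA+h/vB7+HnHP/AAwA+wH/H7//gGP/gDwAeYf//4P/gAH/UHwB8Z///8P/wAH3UPwBkf///8X/8gPmM5gDAf////n//ifuDgAAIP///////g/OCAAAAP///////g/cM/AAQP///////g+Yf/8AwH///////g84f8/BgHvw/////k8w/8f/IOH8f////F8A//D+A8D/P////H8B//A8B4A/n////D8D//gAD4Af3///+BMD9/jnD4APz///wAMDNPh/zcAGx///wAACQPD58/wAH///gABAAOH4//4Af///gPAAAMPn/7+A////GfwAAP///5+A////8/8PA9+5/w+A/j/n5///1//D/weB/j/iB///h4AH/h8D///wD///xgAP/DgAf//4D///4AAP/Dg//4P8D///8AAP+AB//gB+Z///0QAH/AB//gAP4f//wdwD+gF//AAH4P//2Dh78Ac//AAGCH///AD/8A9/+AACP////AD/4D//8AAA////8H/P4D//8B4AB/z////n4B/74N4AB/9/z//AYAD/4fwAB////8eFAAP3//4AA/+//zAGGAHn//4AA/8///wGAADn//wAAf8f/f8OAL5nH/gAHf5/9//MBP/AD/AAH/z/8//gBP+AB8AAD+D/5//wAH+ADwABz+H/9//8AgAADgAP9+f/9//8cwAADAAf////9//wYeAAfAg/////9//4gAAAADj////////5wAACA/P////////xwAAfC+f/////9///wB//mf///f//8///gH//8A/nwD//8f//g///4AZj/5//8f9/P///4AHx////8P//////wAA4////8P//////gAA8f///4H////8gAgA+P///4f/////8D/A/H///x/////////B/A//+B/P//////4B/h//8D8f//////jGf///4Dwf//5/////f///4Hg///////f/////w/B//////+//////x9Cf////////3////8G///////v5j////+M////////5g//3/8N////////wAP/x/wZ////////zOD/gfw7//////+/yPx/gDBz//////+fgP+/AADj////9/+GAH/eAADn////n//8AP/+OAPP////P///gd/+P//P///+f///nD/8f/8f///+////nA/wf/8////+////3gPA3//////9////n4Efh4D//P/5////H/AxAA//+f/z////P/8AAP//8//z////H//BP//////n///+H/+AP//////////8D//AP/+f///////8P+DgX/8f///////4/8f3z/8H///////6/+P/g/8H89//////////wA8P4L//////////yAN/////////////7+A="/>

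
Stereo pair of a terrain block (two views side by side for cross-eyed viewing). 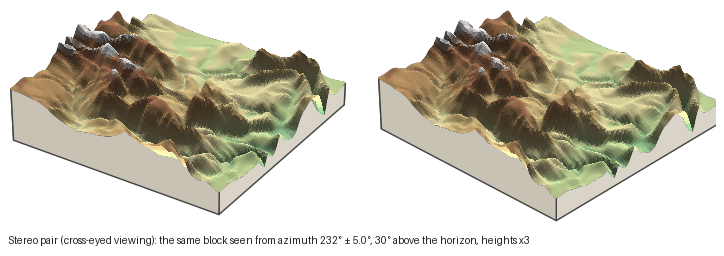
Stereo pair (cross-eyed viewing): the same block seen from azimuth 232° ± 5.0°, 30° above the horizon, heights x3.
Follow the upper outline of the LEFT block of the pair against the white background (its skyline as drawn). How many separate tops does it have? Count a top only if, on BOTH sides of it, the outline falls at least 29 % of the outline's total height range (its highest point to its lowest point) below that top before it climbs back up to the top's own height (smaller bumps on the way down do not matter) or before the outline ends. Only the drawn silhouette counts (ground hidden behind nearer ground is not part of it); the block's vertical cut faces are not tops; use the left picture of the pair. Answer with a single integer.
1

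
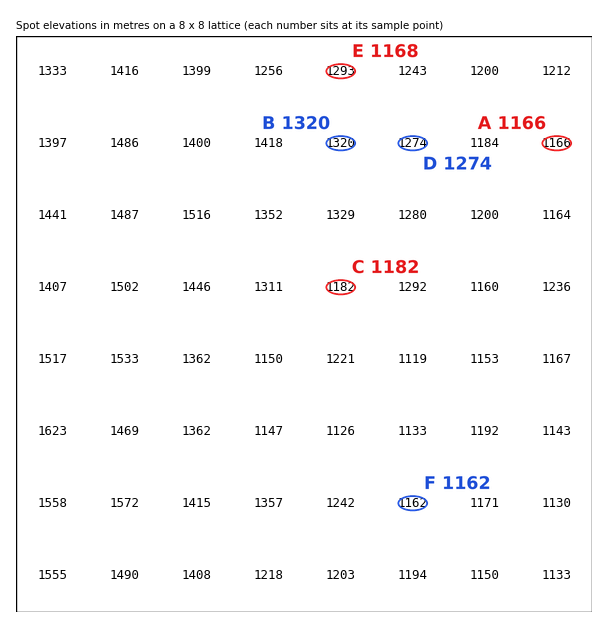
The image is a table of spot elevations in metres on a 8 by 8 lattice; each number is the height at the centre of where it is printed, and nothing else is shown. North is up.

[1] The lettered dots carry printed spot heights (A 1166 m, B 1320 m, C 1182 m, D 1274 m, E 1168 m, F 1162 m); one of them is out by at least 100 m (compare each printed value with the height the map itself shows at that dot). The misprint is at E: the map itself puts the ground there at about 1293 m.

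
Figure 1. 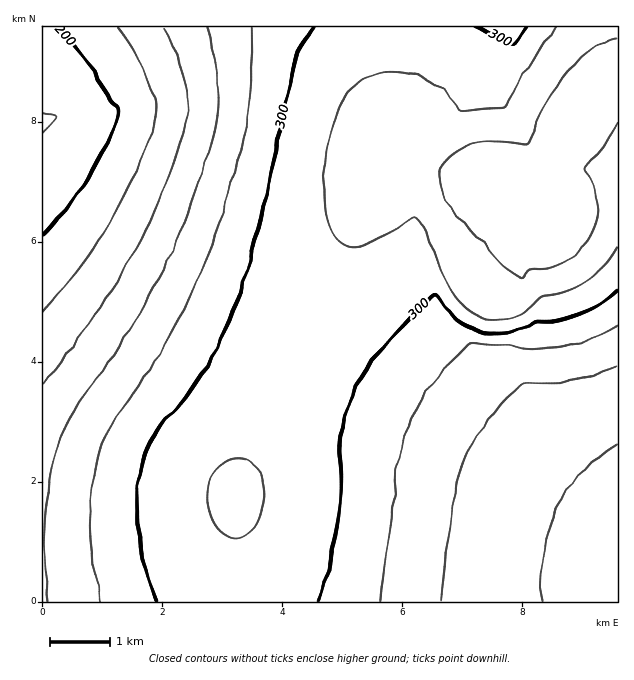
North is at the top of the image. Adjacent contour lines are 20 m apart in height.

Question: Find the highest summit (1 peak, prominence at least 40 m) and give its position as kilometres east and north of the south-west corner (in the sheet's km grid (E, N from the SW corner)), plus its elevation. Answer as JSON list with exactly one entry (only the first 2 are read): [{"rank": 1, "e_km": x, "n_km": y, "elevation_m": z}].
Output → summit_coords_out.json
[{"rank": 1, "e_km": 8.29, "n_km": 6.49, "elevation_m": 360}]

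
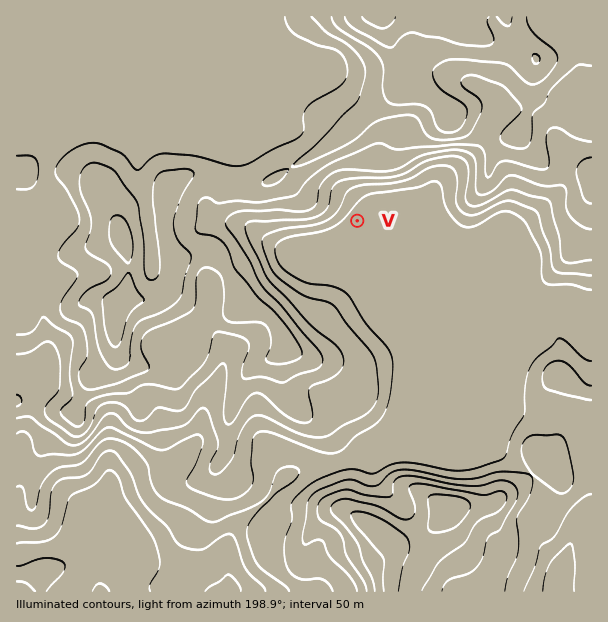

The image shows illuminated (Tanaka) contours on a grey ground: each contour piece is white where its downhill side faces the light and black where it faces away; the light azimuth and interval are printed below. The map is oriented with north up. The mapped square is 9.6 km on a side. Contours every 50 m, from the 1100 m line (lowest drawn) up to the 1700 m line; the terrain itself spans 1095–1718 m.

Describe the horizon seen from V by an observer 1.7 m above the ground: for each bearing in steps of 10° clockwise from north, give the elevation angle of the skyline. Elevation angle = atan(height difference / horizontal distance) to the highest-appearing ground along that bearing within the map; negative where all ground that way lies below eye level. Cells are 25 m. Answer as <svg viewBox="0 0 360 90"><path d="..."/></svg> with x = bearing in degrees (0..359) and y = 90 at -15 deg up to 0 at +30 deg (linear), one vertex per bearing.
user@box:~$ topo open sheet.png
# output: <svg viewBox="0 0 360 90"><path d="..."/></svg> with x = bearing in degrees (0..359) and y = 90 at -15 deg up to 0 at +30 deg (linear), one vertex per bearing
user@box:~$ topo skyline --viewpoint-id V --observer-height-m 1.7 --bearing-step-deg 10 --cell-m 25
<svg viewBox="0 0 360 90"><path d="M0 37l10 0 10 1 10 1 10 3 10 3 10 4 10 0 10 3 10 2 10 2 10 4 10 0 10-2 10 0 10-1 10-3 10 2 10-1 10-2 10-3 10-2 10 0 10 0 10 0 10 1 10 0 10-4 10-7 10-3 10 0 10 2 10-1 10-1 10 0 10 1"/></svg>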